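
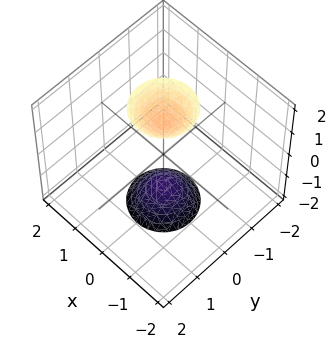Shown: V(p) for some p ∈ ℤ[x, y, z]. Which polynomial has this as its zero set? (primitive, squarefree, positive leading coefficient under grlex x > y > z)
(a) I count 2 distinct pieces. They look like related sheets of one shape, so recover p as a whole.
(b) deg p = 2. Two sheets facing apart; a quadric.
(c) Symmetries: mirror symmetry z ↦ −z ⇒ only even powers of z; the surface is invariant under rotation about z: p = q(x² + y², z).
(d) From the visible intercepts: the surface avoids every integer x-axis point in the box; a circular section at z = -2 has radius between 0 and 1; it misses every integer gridline on the y-axis.
(e) Assembling these constraints gives the stated polynomial.

3*x^2 + 3*y^2 - z^2 + 2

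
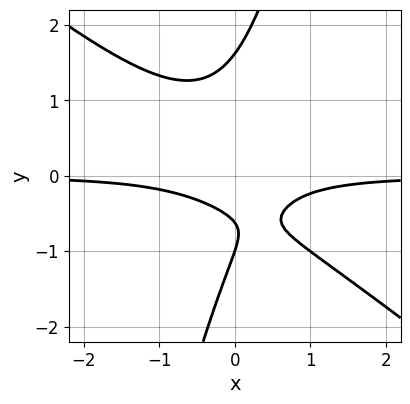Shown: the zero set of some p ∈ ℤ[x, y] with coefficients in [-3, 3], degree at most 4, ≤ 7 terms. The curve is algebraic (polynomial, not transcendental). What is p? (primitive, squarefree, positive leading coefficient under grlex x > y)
3*x^2*y + 3*x*y^2 - y^3 + 2*y + 1

1. The degree is 3 — no degree-2 curve has this shape.
2. From the visible intercepts: it meets the y-axis at y = -1 (among the integer gridlines); it misses every integer gridline on the x-axis.
3. The integer polynomial consistent with all of this is the stated p.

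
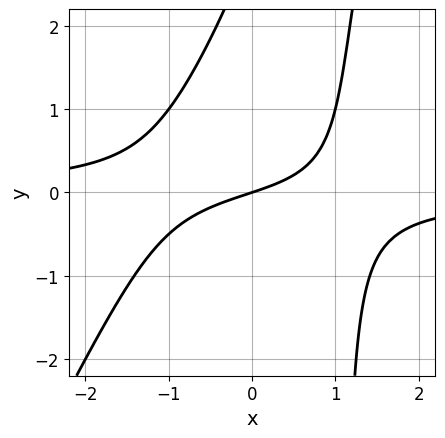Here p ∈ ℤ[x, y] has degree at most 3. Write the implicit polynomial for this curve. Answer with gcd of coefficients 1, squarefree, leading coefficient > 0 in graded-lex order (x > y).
First, deg p = 3. No degree-2 curve has this shape.
Then, observable constraints: it meets the x-axis at x = 0 (among the integer gridlines); one y-axis crossing is at y = 0.
Finally, the integer polynomial consistent with all of this is the stated p.

2*x^2*y - x*y^2 + y^2 + x - 3*y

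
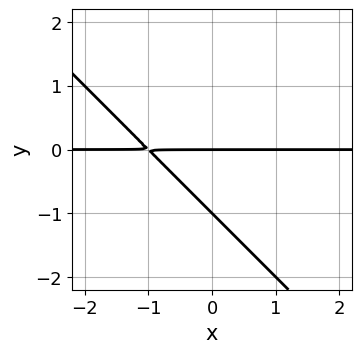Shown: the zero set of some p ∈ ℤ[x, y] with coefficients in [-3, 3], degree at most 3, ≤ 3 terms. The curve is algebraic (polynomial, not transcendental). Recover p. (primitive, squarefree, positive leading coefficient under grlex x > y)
First, the degree is 2 — no degree-1 curve has this shape.
Then, against the integer gridlines: the visible x-axis segment lies entirely on the curve; the y-axis gridline crossings are at y ∈ {-1, 0}.
Finally, the integer polynomial consistent with all of this is the stated p.

x*y + y^2 + y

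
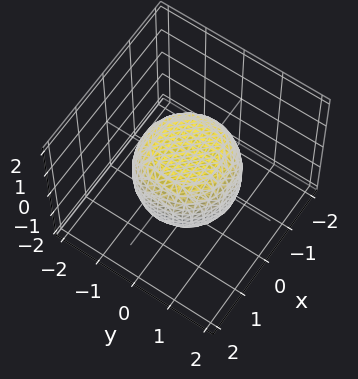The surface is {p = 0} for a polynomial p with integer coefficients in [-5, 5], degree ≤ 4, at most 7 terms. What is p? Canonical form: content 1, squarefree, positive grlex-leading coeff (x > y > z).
The degree is 4 — the shape is more complex than any degree-3 surface.
Symmetry: the z-axis is an axis of rotation, so x and y enter only as x² + y².
Checking where it meets the axes: the z-axis gridline crossings are at z ∈ {-1, 1}; a circular section at z = 1 has radius between 0 and 1.
Assembling these constraints gives the stated polynomial.

2*x^4 + 4*x^2*y^2 + 2*y^4 - x^2 - y^2 + 3*z^2 - 3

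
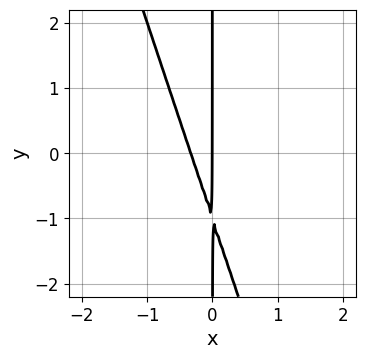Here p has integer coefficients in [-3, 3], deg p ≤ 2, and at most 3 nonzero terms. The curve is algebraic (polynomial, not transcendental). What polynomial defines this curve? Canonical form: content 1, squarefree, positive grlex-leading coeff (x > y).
1. The degree is 2 — no degree-1 curve has this shape.
2. From the axis intercepts and sections: every point of the y-axis in the box is on the curve; it meets the x-axis at x = 0 (among the integer gridlines).
3. Solving for integer coefficients yields p as stated.

3*x^2 + x*y + x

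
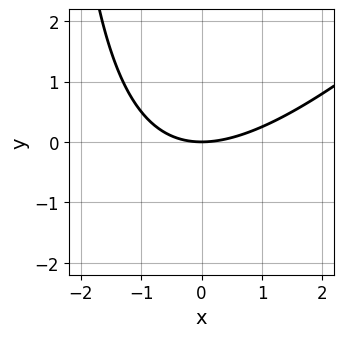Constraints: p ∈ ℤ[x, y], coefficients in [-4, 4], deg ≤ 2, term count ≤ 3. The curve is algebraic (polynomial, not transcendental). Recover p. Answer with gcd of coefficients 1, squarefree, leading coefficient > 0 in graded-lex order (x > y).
(a) deg p = 2.
(b) From the axis intercepts and sections: it crosses the y-axis at the gridline y = 0; one x-axis crossing is at x = 0.
(c) These observations pin down the coefficients.

x^2 - x*y - 3*y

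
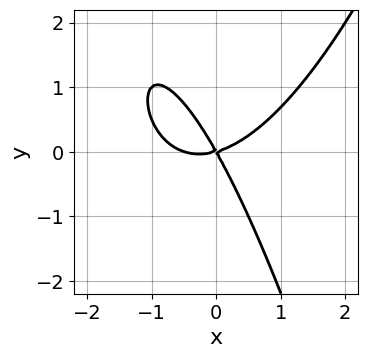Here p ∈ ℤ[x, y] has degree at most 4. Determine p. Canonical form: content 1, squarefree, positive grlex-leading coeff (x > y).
2*x^3 + x^2 - 3*x*y - 2*y^2

deg p = 3. No degree-2 curve has this shape.
Checking where it meets the axes: one x-axis crossing is at x = 0; one y-axis crossing is at y = 0.
Putting this together gives p.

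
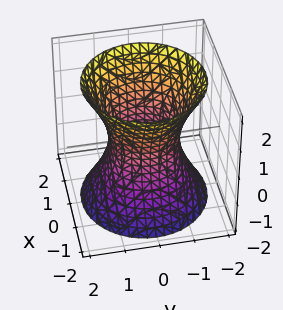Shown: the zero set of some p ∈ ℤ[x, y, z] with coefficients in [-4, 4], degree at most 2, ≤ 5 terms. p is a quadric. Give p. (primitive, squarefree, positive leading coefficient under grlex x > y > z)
First, degree: one connected sheet with a waist; a quadric, so deg p = 2.
Next, symmetries: it's symmetric under z → −z, forcing even powers of z; the surface is invariant under rotation about z: p = q(x² + y², z).
Next, from the axis intercepts and sections: among the integer gridlines, it crosses the x-axis at x ∈ {-1, 1}; a circular section at z = 0 has radius exactly 1.
Finally, solving for integer coefficients yields p as stated. Check: (0, 1, 0) on the y-axis lies on the surface, and p(0, 1, 0) = 0. ✓

2*x^2 + 2*y^2 - z^2 - 2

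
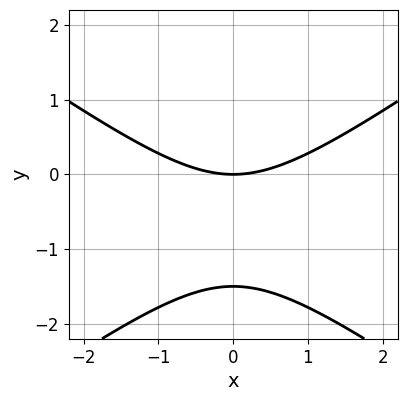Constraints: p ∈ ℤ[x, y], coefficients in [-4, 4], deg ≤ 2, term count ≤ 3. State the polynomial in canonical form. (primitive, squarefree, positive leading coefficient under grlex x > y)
x^2 - 2*y^2 - 3*y

First, the degree is 2 — a generic line meets the curve in up to 2 points.
Then, symmetries: the x ↦ −x reflection is a symmetry, so x appears only in even powers.
Next, reading off the gridlines: one x-axis crossing is at x = 0; one y-axis crossing is at y = 0.
Finally, solving for integer coefficients yields p as stated.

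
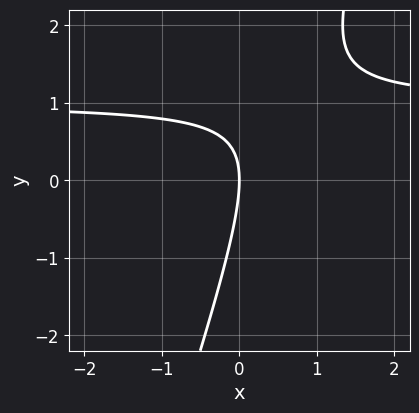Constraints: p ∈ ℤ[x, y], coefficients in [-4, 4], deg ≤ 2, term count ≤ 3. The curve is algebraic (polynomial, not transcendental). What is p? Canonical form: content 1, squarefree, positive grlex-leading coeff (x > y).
3*x*y - y^2 - 3*x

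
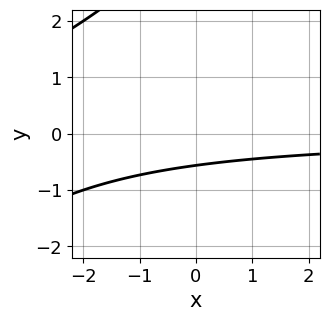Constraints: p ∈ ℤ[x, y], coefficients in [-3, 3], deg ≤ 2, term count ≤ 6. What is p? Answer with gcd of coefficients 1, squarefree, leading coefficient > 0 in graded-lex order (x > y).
First, degree: a generic line meets the curve in up to 2 points, so deg p = 2.
Next, observable constraints: the curve avoids every integer x-axis point in the box.
Finally, putting this together gives p.

x*y - y^2 + 3*y + 2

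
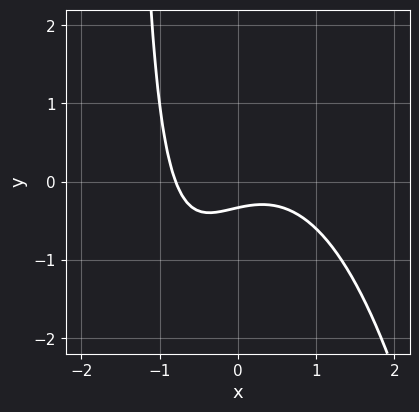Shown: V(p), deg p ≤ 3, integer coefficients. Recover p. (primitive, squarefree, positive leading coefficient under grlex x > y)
First, degree: a generic line meets the curve in up to 3 points, so deg p = 3.
Finally, the integer polynomial consistent with all of this is the stated p.

2*x^3 + 2*x*y + 3*y + 1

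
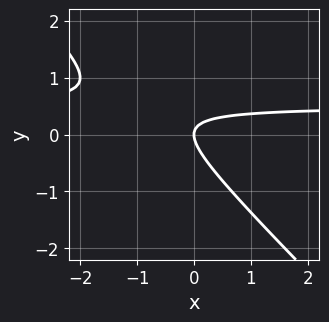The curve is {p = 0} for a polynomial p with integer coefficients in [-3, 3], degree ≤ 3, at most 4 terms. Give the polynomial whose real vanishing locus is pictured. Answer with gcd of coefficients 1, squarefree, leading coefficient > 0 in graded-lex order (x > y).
(a) deg p = 2.
(b) Reading off the gridlines: it crosses the y-axis at the gridline y = 0; it crosses the x-axis at the gridline x = 0.
(c) Matching integer coefficients to the picture gives p.

2*x*y + 2*y^2 - x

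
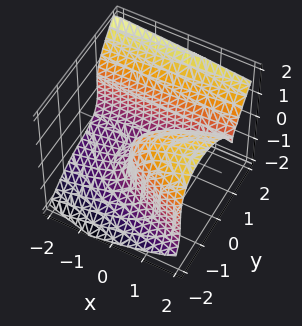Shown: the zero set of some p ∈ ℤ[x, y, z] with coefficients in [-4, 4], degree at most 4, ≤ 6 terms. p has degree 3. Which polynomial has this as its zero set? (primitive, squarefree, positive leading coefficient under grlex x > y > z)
deg p = 3. A generic line meets the surface in up to 3 points.
Reading off the gridlines: one z-axis crossing is at z = 0; among the integer gridlines, it crosses the y-axis at y ∈ {-1, 0, 1}; it crosses the x-axis at the gridline x = 0.
The integer polynomial consistent with all of this is the stated p.

y^3 - z^3 - x*y + x - y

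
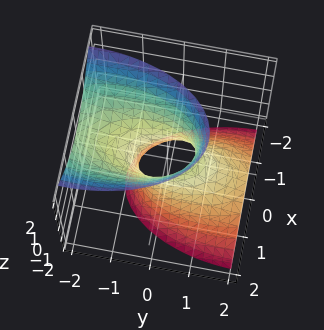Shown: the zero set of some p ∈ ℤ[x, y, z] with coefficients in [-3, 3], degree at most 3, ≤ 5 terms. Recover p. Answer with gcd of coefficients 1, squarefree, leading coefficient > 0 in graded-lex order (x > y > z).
3*x^2 + y^2 + 2*y*z - z^2 - 1

Degree: no degree-1 surface has this shape, so deg p = 2.
From the axis intercepts and sections: among the integer gridlines, it crosses the y-axis at y ∈ {-1, 1}; the surface avoids every integer z-axis point in the box.
Solving for integer coefficients yields p as stated.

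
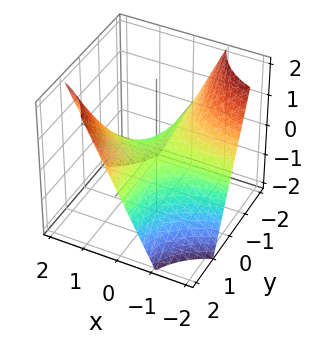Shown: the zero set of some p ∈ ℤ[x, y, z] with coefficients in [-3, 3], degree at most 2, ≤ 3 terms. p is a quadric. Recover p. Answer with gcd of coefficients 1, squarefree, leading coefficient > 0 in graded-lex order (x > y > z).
x*y - z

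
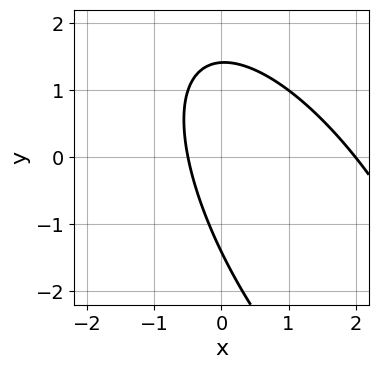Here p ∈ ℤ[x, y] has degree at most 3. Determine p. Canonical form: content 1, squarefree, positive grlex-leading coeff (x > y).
2*x^2 + 2*x*y + y^2 - 3*x - 2

First, the degree is 2 — the shape is more complex than any degree-1 curve.
Next, checking where it meets the axes: one x-axis crossing is at x = 2.
Finally, putting this together gives p.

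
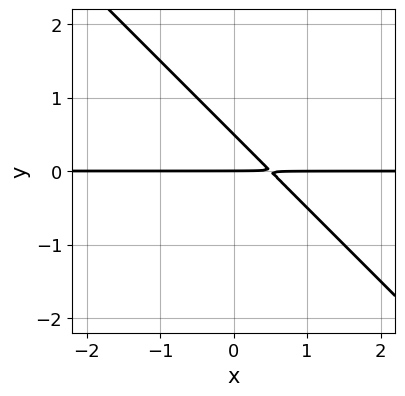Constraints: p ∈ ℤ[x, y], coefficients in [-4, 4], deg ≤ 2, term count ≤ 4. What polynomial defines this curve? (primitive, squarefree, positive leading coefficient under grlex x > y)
2*x*y + 2*y^2 - y

Degree: the shape is more complex than any degree-1 curve, so deg p = 2.
Reading off the gridlines: the visible x-axis segment lies entirely on the curve; one y-axis crossing is at y = 0.
Solving for integer coefficients yields p as stated.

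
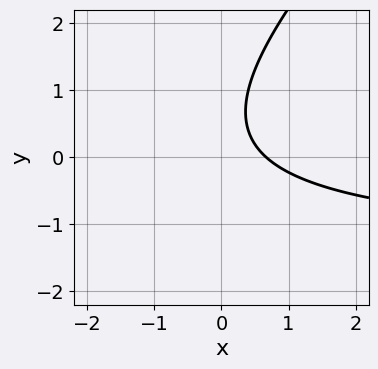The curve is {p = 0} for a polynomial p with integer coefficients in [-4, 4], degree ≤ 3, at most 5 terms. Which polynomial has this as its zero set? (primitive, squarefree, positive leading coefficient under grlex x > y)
2*x*y - 2*y^2 + 3*x + 2*y - 2

1. Degree: no degree-1 curve has this shape, so deg p = 2.
2. From the axis intercepts and sections: no y-intercept at any integer in the box.
3. Fitting integer coefficients to these (and the overall shape) gives p.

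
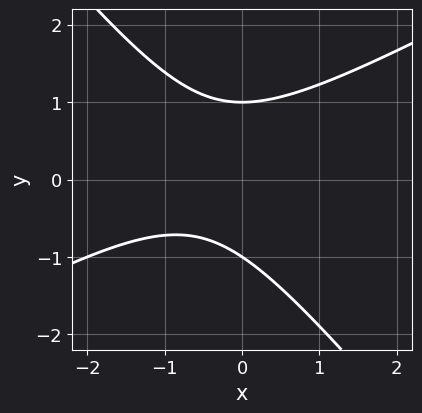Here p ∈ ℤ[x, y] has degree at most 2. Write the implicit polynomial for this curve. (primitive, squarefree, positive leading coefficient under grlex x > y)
2*x^2 - 2*x*y - 3*y^2 + 2*x + 3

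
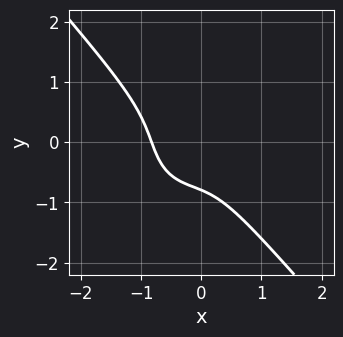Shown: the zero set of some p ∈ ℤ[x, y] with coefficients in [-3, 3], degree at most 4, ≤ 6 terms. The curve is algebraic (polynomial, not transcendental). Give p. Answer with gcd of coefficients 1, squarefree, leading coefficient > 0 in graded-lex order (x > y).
3*x^3 + 2*y^3 + x^2 - 2*x*y + 1

First, deg p = 3.
Finally, the integer polynomial consistent with all of this is the stated p.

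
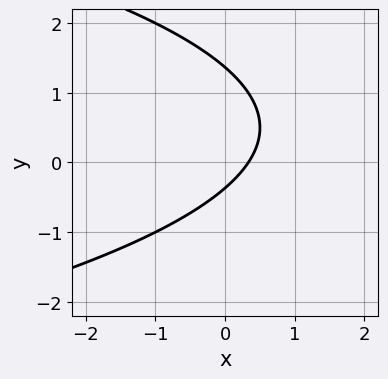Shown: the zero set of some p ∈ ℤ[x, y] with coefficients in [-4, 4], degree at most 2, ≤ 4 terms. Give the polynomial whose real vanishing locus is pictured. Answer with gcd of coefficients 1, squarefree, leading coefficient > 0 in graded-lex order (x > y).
1. Degree: a generic line meets the curve in up to 2 points, so deg p = 2.
2. The integer polynomial consistent with all of this is the stated p.

2*y^2 + 3*x - 2*y - 1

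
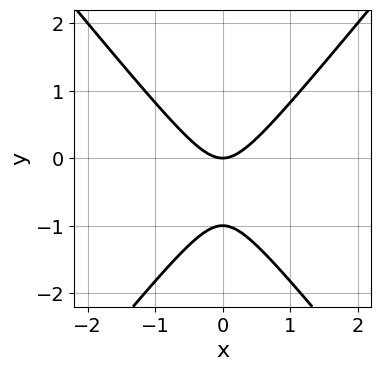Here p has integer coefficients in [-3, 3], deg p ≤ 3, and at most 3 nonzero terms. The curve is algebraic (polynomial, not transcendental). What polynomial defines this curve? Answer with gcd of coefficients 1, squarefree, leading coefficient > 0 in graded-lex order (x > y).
3*x^2 - 2*y^2 - 2*y

(a) Degree: no degree-1 curve has this shape, so deg p = 2.
(b) Symmetries: it's symmetric under x → −x, forcing even powers of x.
(c) Reading off the gridlines: among the integer gridlines, it crosses the y-axis at y ∈ {-1, 0}; one x-axis crossing is at x = 0.
(d) Putting this together gives p.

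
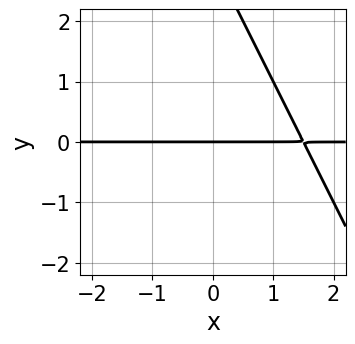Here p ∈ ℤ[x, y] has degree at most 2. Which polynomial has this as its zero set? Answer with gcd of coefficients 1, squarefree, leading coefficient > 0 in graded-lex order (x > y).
(a) deg p = 2.
(b) From the axis intercepts and sections: one y-axis crossing is at y = 0; every point of the x-axis in the box is on the curve.
(c) Fitting integer coefficients to these (and the overall shape) gives p.

2*x*y + y^2 - 3*y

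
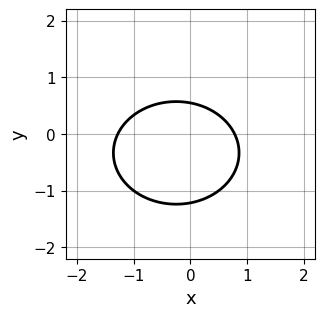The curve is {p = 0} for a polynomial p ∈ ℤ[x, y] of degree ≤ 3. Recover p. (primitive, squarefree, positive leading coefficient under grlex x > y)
deg p = 2.
The integer polynomial consistent with all of this is the stated p.

2*x^2 + 3*y^2 + x + 2*y - 2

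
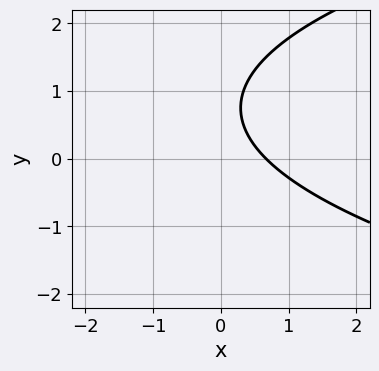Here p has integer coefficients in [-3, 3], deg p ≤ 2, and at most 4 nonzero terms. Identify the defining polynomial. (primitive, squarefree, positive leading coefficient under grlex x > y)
(a) The degree is 2 — no degree-1 curve has this shape.
(b) From the visible intercepts: the curve avoids every integer y-axis point in the box.
(c) Together with the visible shape, these determine p as stated.

2*y^2 - 3*x - 3*y + 2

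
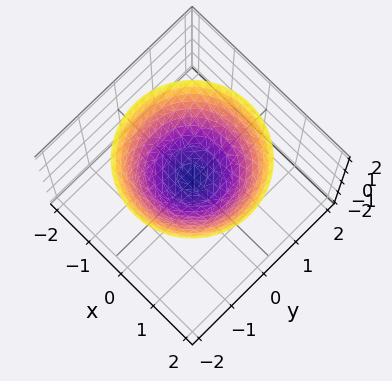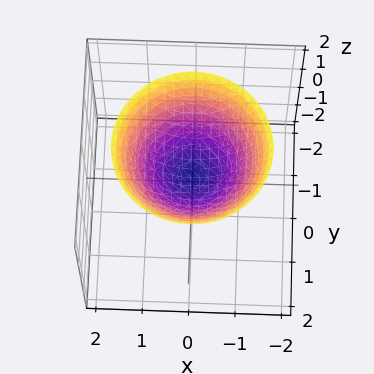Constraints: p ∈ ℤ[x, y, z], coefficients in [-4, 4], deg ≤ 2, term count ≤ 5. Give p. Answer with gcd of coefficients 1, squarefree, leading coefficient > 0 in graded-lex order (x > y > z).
1. deg p = 2. No degree-1 surface has this shape.
2. Symmetries: rotational symmetry about the z-axis ⇒ p depends on x, y only through x² + y².
3. From the axis intercepts and sections: it misses every integer gridline on the x-axis; no y-intercept at any integer in the box.
4. Together with the visible shape, these determine p as stated.

2*x^2 + 2*y^2 - 3*z + 1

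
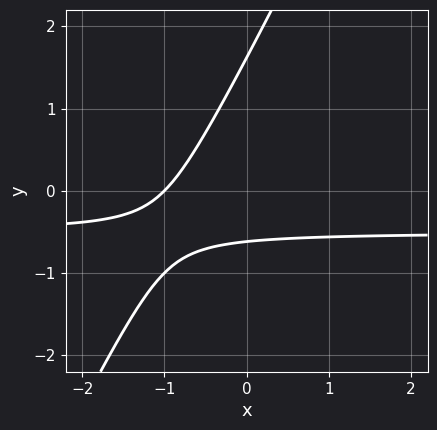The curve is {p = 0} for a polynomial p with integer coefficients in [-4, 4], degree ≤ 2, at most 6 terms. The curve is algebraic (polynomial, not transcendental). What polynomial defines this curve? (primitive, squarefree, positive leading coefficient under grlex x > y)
(a) Degree: a generic line meets the curve in up to 2 points, so deg p = 2.
(b) Reading off the gridlines: it meets the x-axis at x = -1 (among the integer gridlines).
(c) The integer polynomial consistent with all of this is the stated p.

2*x*y - y^2 + x + y + 1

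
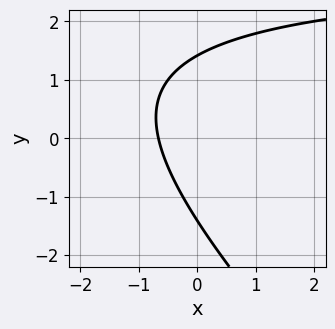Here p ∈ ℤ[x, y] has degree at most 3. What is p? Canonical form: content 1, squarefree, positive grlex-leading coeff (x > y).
1. deg p = 2. A generic line meets the curve in up to 2 points.
2. Putting this together gives p.

x*y + y^2 - 3*x - 2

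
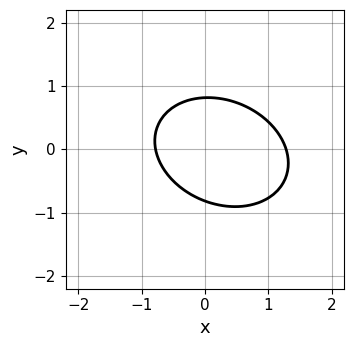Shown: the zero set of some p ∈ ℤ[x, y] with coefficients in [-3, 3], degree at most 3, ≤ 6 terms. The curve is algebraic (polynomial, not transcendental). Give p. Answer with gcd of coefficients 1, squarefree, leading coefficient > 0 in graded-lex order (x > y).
deg p = 2. The shape is more complex than any degree-1 curve.
Matching integer coefficients to the picture gives p.

2*x^2 + x*y + 3*y^2 - x - 2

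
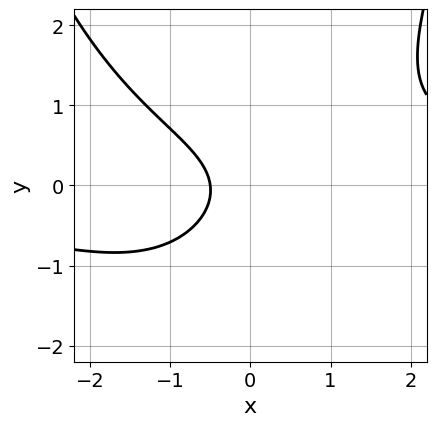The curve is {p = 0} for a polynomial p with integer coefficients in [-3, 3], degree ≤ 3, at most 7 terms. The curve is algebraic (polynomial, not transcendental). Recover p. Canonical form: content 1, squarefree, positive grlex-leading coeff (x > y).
x^2*y + x*y - 2*y^2 - 2*x - 1

Degree: no degree-2 curve has this shape, so deg p = 3.
Checking where it meets the axes: no y-intercept at any integer in the box.
The integer polynomial consistent with all of this is the stated p.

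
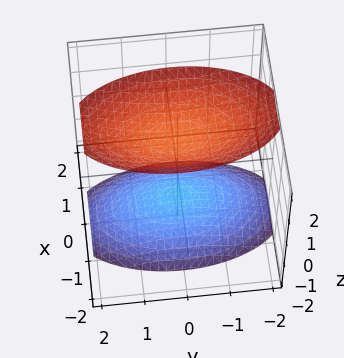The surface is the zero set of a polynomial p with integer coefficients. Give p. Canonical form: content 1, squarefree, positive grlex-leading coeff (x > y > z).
3*x^2 + y^2 - 2*z^2 + 3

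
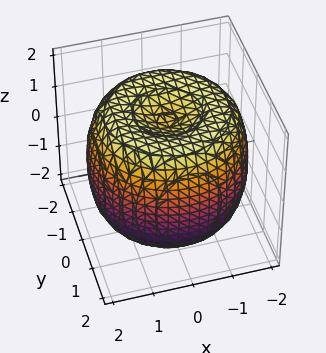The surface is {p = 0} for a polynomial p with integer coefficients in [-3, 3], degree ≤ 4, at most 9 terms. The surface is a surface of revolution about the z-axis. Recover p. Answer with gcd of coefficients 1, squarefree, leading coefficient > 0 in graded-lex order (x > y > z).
x^4 + 2*x^2*y^2 + y^4 - 3*x^2 - 3*y^2 + 2*z^2 - 3

The degree is 4 — the shape is more complex than any degree-3 surface.
Symmetry: the surface is invariant under rotation about z: p = q(x² + y², z).
Checking where it meets the axes: a circular section at z = 1 has radius between 1 and 2.
Solving for integer coefficients yields p as stated.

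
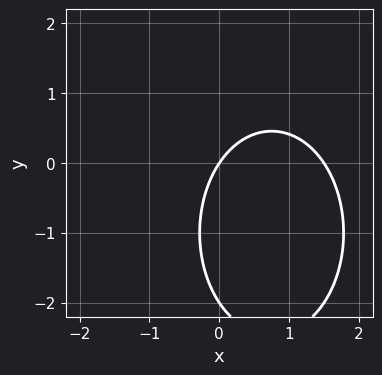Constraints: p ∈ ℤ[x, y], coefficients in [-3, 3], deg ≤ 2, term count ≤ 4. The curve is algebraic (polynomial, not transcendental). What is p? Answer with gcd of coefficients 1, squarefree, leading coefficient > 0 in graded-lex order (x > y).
deg p = 2. No degree-1 curve has this shape.
From the axis intercepts and sections: the y-axis gridline crossings are at y ∈ {-2, 0}; it meets the x-axis at x = 0 (among the integer gridlines).
Solving for integer coefficients yields p as stated.

2*x^2 + y^2 - 3*x + 2*y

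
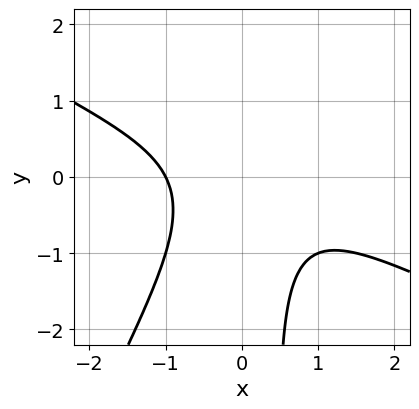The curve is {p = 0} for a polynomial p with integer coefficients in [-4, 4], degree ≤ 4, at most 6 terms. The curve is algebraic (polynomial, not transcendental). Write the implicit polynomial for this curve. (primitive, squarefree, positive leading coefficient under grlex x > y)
(a) deg p = 3. A generic line meets the curve in up to 3 points.
(b) From the axis intercepts and sections: it crosses the x-axis at the gridline x = -1; it misses every integer gridline on the y-axis.
(c) Putting this together gives p.

2*x^3 + 3*x^2*y - 2*x*y^2 + y^2 + 2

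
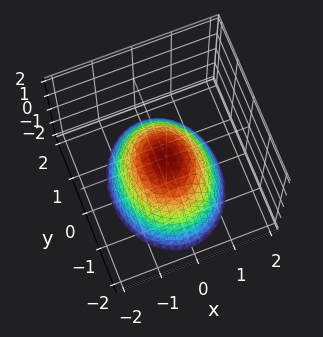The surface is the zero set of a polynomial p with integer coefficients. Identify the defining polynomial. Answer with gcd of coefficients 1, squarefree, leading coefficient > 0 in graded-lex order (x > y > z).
1. deg p = 2. A paraboloid; a quadric.
2. Symmetries: it's symmetric under y → −y, forcing even powers of y; mirror symmetry x ↦ −x ⇒ only even powers of x.
3. Against the integer gridlines: it crosses the x-axis at the gridline x = 0; it crosses the z-axis at the gridline z = 0; one y-axis crossing is at y = 0.
4. Solving for integer coefficients yields p as stated.

3*x^2 + 2*y^2 + 3*z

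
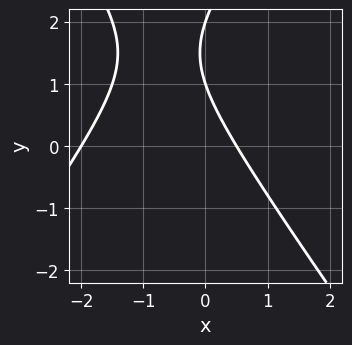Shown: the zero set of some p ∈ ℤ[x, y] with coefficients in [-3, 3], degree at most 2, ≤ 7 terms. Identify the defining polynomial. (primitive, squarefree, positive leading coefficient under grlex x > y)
(a) Degree: no degree-1 curve has this shape, so deg p = 2.
(b) From the axis intercepts and sections: among the integer gridlines, it crosses the y-axis at y ∈ {1, 2}; it crosses the x-axis at the gridline x = -2.
(c) Solving for integer coefficients yields p as stated.

2*x^2 - y^2 + 3*x + 3*y - 2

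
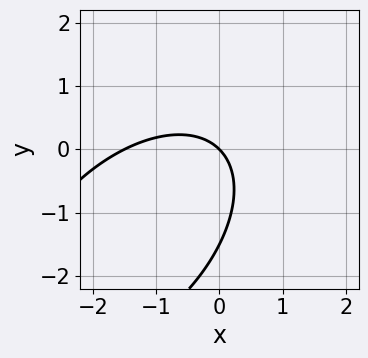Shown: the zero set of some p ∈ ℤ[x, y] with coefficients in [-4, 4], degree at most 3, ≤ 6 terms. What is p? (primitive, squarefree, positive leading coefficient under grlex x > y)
(a) deg p = 2.
(b) From the axis intercepts and sections: it meets the x-axis at x = 0 (among the integer gridlines); one y-axis crossing is at y = 0.
(c) The integer polynomial consistent with all of this is the stated p.

2*x^2 - 2*x*y + 2*y^2 + 3*x + 3*y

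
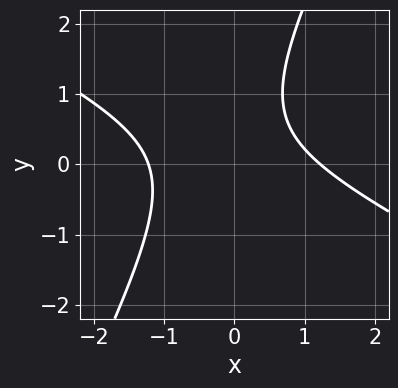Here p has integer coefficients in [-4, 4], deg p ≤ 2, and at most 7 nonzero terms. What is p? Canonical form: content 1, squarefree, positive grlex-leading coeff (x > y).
2*x^2 + 3*x*y - 2*y^2 + 2*y - 3

1. The degree is 2 — no degree-1 curve has this shape.
2. From the visible intercepts: the curve avoids every integer y-axis point in the box.
3. These observations pin down the coefficients.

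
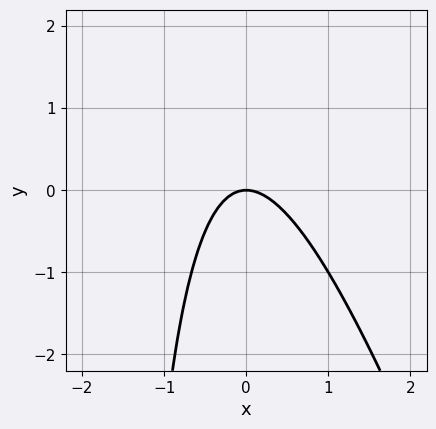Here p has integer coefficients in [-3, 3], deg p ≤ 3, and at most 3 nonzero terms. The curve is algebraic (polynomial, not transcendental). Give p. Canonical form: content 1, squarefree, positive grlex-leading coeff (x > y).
1. The degree is 2 — no degree-1 curve has this shape.
2. Against the integer gridlines: it meets the x-axis at x = 0 (among the integer gridlines); it meets the y-axis at y = 0 (among the integer gridlines).
3. Together with the visible shape, these determine p as stated.

3*x^2 + x*y + 2*y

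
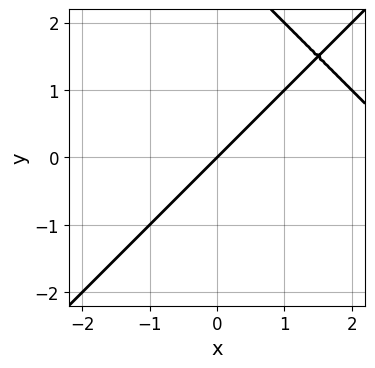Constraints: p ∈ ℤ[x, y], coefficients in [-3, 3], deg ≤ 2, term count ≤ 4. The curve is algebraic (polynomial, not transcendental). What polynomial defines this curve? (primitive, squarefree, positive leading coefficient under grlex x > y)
x^2 - y^2 - 3*x + 3*y

(a) deg p = 2. The shape is more complex than any degree-1 curve.
(b) From the visible intercepts: it crosses the y-axis at the gridline y = 0; it crosses the x-axis at the gridline x = 0.
(c) Solving for integer coefficients yields p as stated.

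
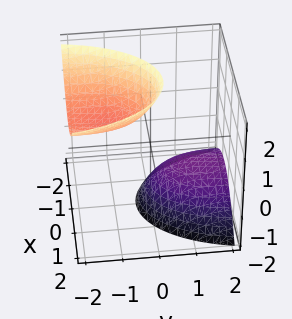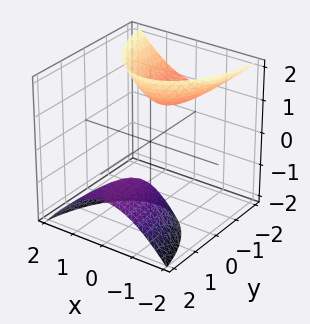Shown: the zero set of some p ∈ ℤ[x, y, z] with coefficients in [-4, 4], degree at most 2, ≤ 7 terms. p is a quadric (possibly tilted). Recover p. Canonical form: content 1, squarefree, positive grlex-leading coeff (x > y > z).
3*x^2 + y^2 + 3*y*z - z^2 + 2

1. The picture has 2 separate pieces. Treating them together as one polynomial.
2. deg p = 2. A generic line meets the surface in up to 2 points.
3. Observable constraints: the surface avoids every integer y-axis point in the box; it misses every integer gridline on the x-axis.
4. Assembling these constraints gives the stated polynomial.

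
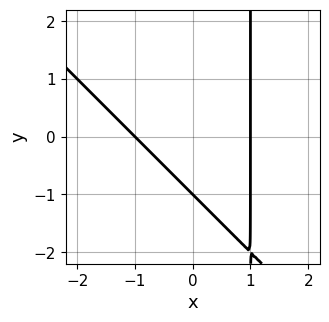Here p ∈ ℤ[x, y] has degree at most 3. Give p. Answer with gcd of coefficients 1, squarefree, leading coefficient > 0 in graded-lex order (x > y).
x^2 + x*y - y - 1

Degree: a generic line meets the curve in up to 2 points, so deg p = 2.
Reading off the gridlines: the x-axis gridline crossings are at x ∈ {-1, 1}; it meets the y-axis at y = -1 (among the integer gridlines).
Fitting integer coefficients to these (and the overall shape) gives p.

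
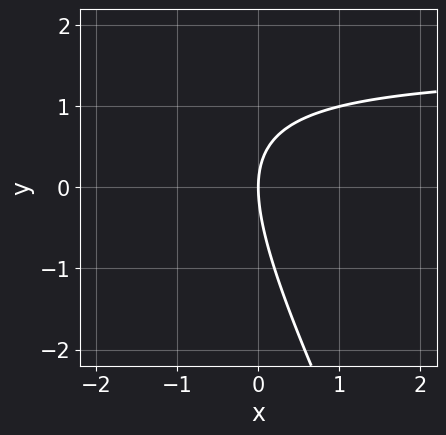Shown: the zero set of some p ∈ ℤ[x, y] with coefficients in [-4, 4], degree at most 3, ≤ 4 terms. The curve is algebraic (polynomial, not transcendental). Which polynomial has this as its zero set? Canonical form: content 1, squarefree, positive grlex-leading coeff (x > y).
2*x*y + y^2 - 3*x

1. The degree is 2 — a generic line meets the curve in up to 2 points.
2. Observable constraints: it meets the x-axis at x = 0 (among the integer gridlines); it meets the y-axis at y = 0 (among the integer gridlines).
3. Fitting integer coefficients to these (and the overall shape) gives p.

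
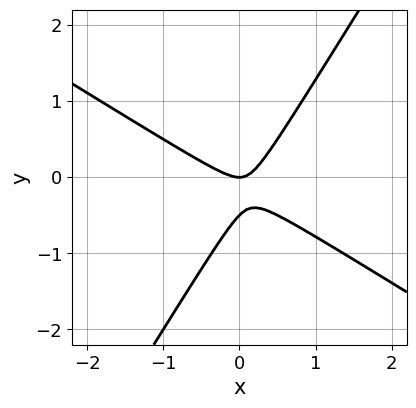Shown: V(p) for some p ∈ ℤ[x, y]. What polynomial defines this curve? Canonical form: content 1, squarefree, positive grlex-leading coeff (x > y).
(a) deg p = 2. The shape is more complex than any degree-1 curve.
(b) Observable constraints: it meets the x-axis at x = 0 (among the integer gridlines); one y-axis crossing is at y = 0.
(c) Solving for integer coefficients yields p as stated.

2*x^2 + 2*x*y - 2*y^2 - y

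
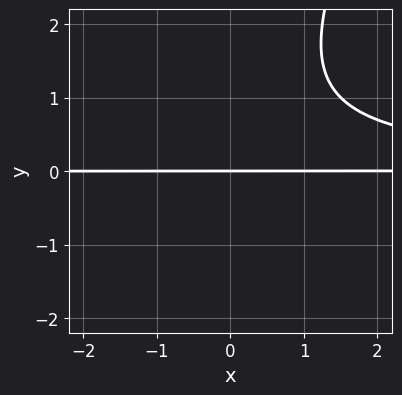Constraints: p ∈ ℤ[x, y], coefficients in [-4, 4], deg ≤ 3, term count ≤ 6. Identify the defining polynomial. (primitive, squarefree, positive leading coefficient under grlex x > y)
2*x*y^2 - y^3 + y^2 - 3*y

First, the degree is 3 — the shape is more complex than any degree-2 curve.
Then, from the axis intercepts and sections: every point of the x-axis in the box is on the curve; it crosses the y-axis at the gridline y = 0.
Finally, together with the visible shape, these determine p as stated.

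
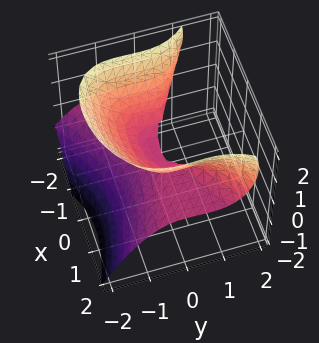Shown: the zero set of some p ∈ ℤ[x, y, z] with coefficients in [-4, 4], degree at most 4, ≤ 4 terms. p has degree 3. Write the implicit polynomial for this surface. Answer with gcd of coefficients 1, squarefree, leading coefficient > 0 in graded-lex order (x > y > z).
2*x^2*z + x*y^2 - 2*y^3 - 3*z^2

1. Degree: the shape is more complex than any degree-2 surface, so deg p = 3.
2. From the visible intercepts: one z-axis crossing is at z = 0; every point of the x-axis in the box is on the surface; it meets the y-axis at y = 0 (among the integer gridlines).
3. These observations pin down the coefficients.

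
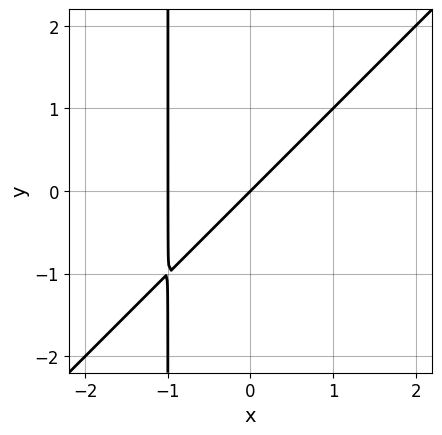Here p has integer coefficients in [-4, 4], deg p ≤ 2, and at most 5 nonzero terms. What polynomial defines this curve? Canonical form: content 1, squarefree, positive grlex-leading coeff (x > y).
The degree is 2 — no degree-1 curve has this shape.
From the visible intercepts: it crosses the y-axis at the gridline y = 0; among the integer gridlines, it crosses the x-axis at x ∈ {-1, 0}.
The integer polynomial consistent with all of this is the stated p.

x^2 - x*y + x - y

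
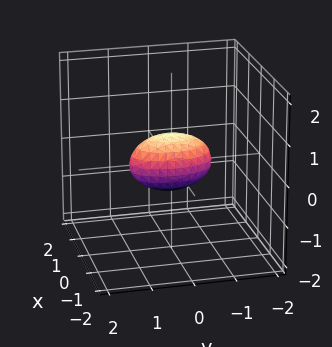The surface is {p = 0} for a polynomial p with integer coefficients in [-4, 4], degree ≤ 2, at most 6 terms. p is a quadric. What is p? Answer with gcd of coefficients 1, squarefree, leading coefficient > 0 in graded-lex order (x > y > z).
3*x^2 + y^2 + 2*z^2 - 1

First, degree: a closed, bounded, convex surface; a quadric, so deg p = 2.
Next, symmetries: the z ↦ −z reflection is a symmetry, so z appears only in even powers; the x ↦ −x reflection is a symmetry, so x appears only in even powers; the y ↦ −y reflection is a symmetry, so y appears only in even powers.
Then, observable constraints: the y-axis gridline crossings are at y ∈ {-1, 1}.
Finally, putting this together gives p.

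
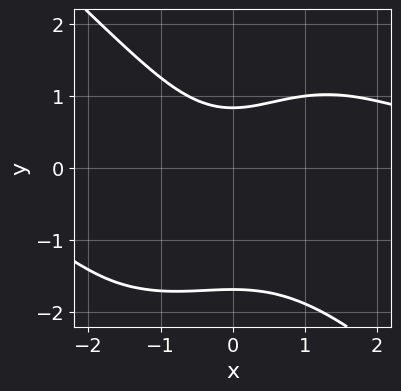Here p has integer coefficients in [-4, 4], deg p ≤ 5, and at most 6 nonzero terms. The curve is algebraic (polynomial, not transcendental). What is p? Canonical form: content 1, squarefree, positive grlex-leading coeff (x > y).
x^3*y + y^4 - 2*x^2 + 3*y - 3

1. deg p = 4.
2. Observable constraints: the curve avoids every integer x-axis point in the box.
3. The integer polynomial consistent with all of this is the stated p.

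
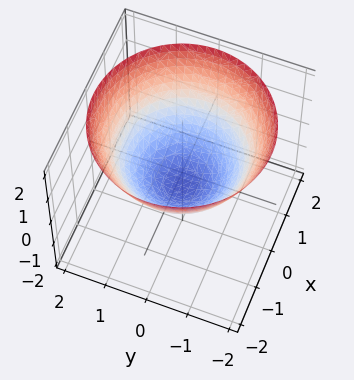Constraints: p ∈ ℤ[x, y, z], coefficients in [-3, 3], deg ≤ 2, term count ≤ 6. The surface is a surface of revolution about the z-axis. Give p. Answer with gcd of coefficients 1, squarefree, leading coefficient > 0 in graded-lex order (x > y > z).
2*x^2 + 2*y^2 - 3*z - 2

1. The degree is 2 — the shape is more complex than any degree-1 surface.
2. By symmetry, the surface is invariant under rotation about z: p = q(x² + y², z).
3. Observable constraints: among the integer gridlines, it crosses the x-axis at x ∈ {-1, 1}; a circular section at z = 1 has radius between 1 and 2; the y-axis gridline crossings are at y ∈ {-1, 1}.
4. Matching integer coefficients to the picture gives p.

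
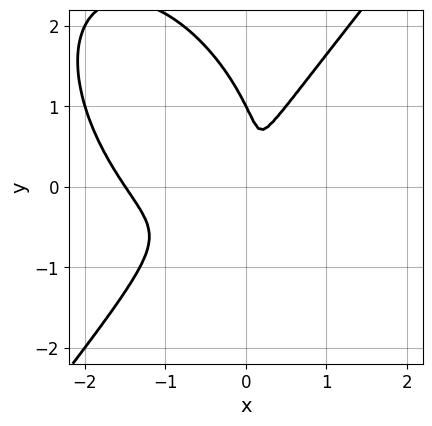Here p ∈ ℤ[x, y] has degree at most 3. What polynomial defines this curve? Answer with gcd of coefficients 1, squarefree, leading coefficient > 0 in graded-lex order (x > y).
(a) The degree is 3 — the shape is more complex than any degree-2 curve.
(b) Checking where it meets the axes: one y-axis crossing is at y = 1.
(c) Solving for integer coefficients yields p as stated.

2*x^3 - y^3 + 3*x^2 - 2*x*y + y^2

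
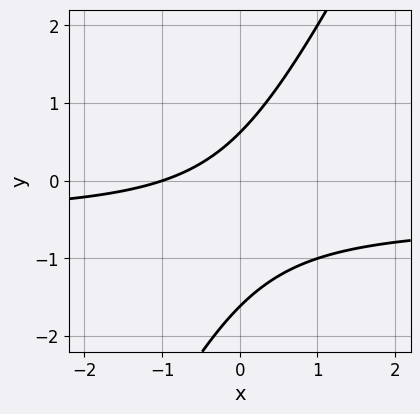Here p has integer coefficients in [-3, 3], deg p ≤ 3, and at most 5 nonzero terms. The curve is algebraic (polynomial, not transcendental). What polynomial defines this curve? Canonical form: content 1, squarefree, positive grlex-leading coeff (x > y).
First, degree: a generic line meets the curve in up to 2 points, so deg p = 2.
Next, reading off the gridlines: one x-axis crossing is at x = -1.
Finally, putting this together gives p.

2*x*y - y^2 + x - y + 1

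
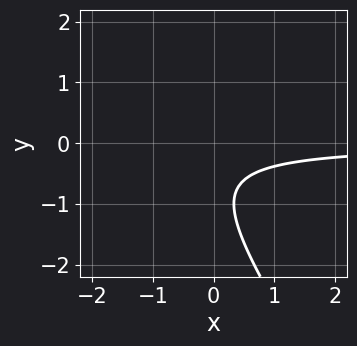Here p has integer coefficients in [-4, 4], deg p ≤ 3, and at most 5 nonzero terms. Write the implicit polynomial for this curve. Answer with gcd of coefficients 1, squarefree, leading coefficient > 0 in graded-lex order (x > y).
3*x*y + 2*y^2 + 3*y + 2

deg p = 2.
From the visible intercepts: the curve avoids every integer x-axis point in the box; no y-intercept at any integer in the box.
Solving for integer coefficients yields p as stated.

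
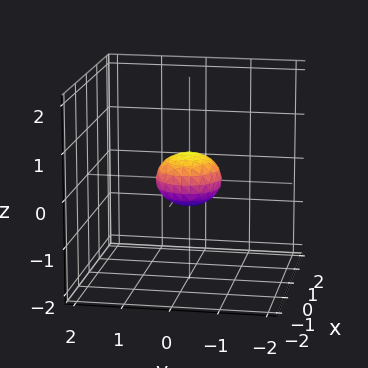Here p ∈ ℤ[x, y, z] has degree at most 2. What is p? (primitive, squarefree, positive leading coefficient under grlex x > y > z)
(a) Degree: bounded and convex; a quadric, so deg p = 2.
(b) Symmetries: the z-axis is an axis of rotation, so x and y enter only as x² + y²; it's symmetric under z → −z, forcing even powers of z.
(c) Against the integer gridlines: a circular section at z = 0 has radius between 0 and 1.
(d) Matching integer coefficients to the picture gives p.

2*x^2 + 2*y^2 + 3*z^2 - 1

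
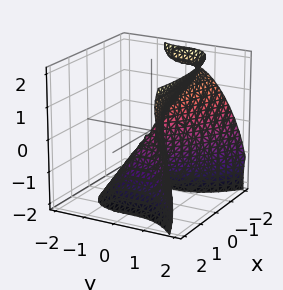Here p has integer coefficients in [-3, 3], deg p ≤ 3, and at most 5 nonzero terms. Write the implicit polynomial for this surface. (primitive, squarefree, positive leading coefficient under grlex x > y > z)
First, deg p = 3. A generic line meets the surface in up to 3 points.
Then, from the visible intercepts: it meets the z-axis at z = 0 (among the integer gridlines); one y-axis crossing is at y = 0; one x-axis crossing is at x = 0.
Finally, putting this together gives p.

2*x^2*z + 3*y^3 - z^3 - 3*x^2 - x*z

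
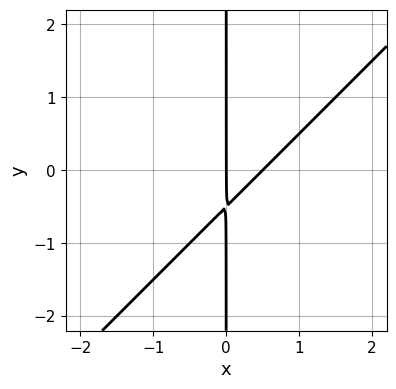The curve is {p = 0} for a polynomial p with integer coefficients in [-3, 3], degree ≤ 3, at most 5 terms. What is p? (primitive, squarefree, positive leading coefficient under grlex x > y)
2*x^2 - 2*x*y - x

(a) deg p = 2. A generic line meets the curve in up to 2 points.
(b) Reading off the gridlines: it crosses the x-axis at the gridline x = 0; every point of the y-axis in the box is on the curve.
(c) Together with the visible shape, these determine p as stated.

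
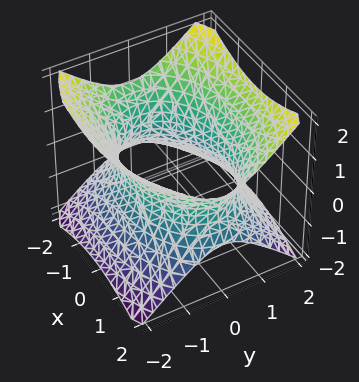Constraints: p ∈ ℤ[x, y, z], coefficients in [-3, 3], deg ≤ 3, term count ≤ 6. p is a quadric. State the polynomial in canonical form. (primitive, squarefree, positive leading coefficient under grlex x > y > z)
(a) Degree: one connected sheet with a waist; a quadric, so deg p = 2.
(b) Symmetries: the z ↦ −z reflection is a symmetry, so z appears only in even powers; it's symmetric under y → −y, forcing even powers of y; the x ↦ −x reflection is a symmetry, so x appears only in even powers.
(c) From the axis intercepts and sections: it misses every integer gridline on the z-axis.
(d) Matching integer coefficients to the picture gives p.

x^2 + 2*y^2 - 2*z^2 - 3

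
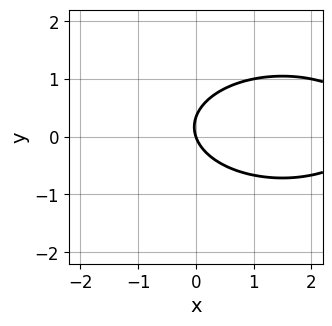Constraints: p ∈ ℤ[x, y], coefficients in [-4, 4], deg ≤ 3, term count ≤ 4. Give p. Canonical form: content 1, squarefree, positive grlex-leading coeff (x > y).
x^2 + 3*y^2 - 3*x - y

(a) Degree: a generic line meets the curve in up to 2 points, so deg p = 2.
(b) From the visible intercepts: it meets the x-axis at x = 0 (among the integer gridlines); one y-axis crossing is at y = 0.
(c) Fitting integer coefficients to these (and the overall shape) gives p.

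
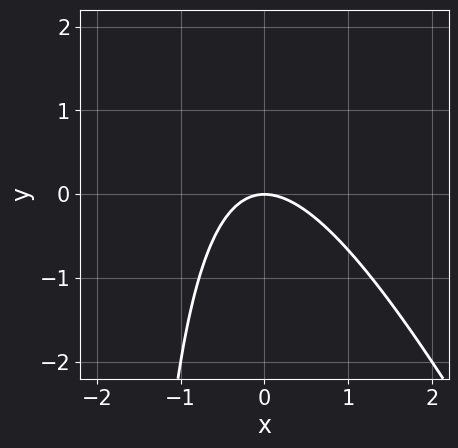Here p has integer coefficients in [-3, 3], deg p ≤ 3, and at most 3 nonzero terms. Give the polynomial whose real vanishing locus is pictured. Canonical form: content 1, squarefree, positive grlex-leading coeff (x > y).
2*x^2 + x*y + 2*y

deg p = 2.
Reading off the gridlines: it meets the y-axis at y = 0 (among the integer gridlines); one x-axis crossing is at x = 0.
Fitting integer coefficients to these (and the overall shape) gives p.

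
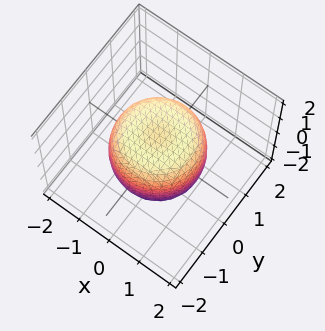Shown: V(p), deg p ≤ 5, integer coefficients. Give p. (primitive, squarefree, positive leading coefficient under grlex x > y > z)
x^4 + 2*x^2*y^2 + y^4 - x^2 - y^2 + z^2 - 1

deg p = 4. The shape is more complex than any degree-3 surface.
Symmetry: the surface is invariant under rotation about z: p = q(x² + y², z).
Reading off the gridlines: a circular section at z = 1 has radius exactly 1; the z-axis gridline crossings are at z ∈ {-1, 1}.
Solving for integer coefficients yields p as stated.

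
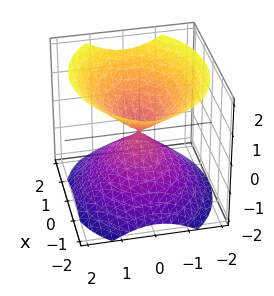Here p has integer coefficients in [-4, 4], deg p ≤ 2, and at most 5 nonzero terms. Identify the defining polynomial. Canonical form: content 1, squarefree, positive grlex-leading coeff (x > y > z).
I count 2 distinct pieces. Treating them together as one polynomial.
The degree is 2 — two nappes meeting at a single point; a quadric.
Symmetries: it's symmetric under y → −y, forcing even powers of y; the z ↦ −z reflection is a symmetry, so z appears only in even powers; it's symmetric under x → −x, forcing even powers of x.
From the visible intercepts: it meets the z-axis at z = 0 (among the integer gridlines); it meets the y-axis at y = 0 (among the integer gridlines); one x-axis crossing is at x = 0.
The integer polynomial consistent with all of this is the stated p.

2*x^2 + 3*y^2 - 3*z^2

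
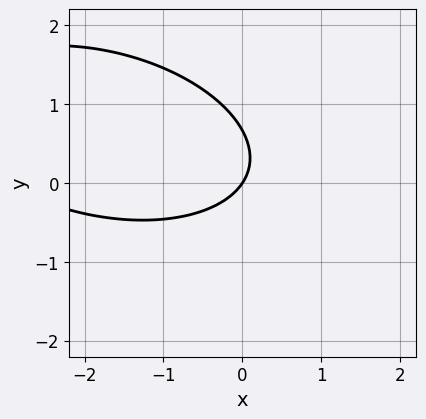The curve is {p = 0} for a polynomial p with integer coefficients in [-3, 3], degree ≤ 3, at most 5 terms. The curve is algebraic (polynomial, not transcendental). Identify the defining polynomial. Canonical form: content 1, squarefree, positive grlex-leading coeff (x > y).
First, deg p = 2. No degree-1 curve has this shape.
Next, from the axis intercepts and sections: it meets the x-axis at x = 0 (among the integer gridlines); it meets the y-axis at y = 0 (among the integer gridlines).
Finally, the integer polynomial consistent with all of this is the stated p.

x^2 + x*y + 3*y^2 + 3*x - 2*y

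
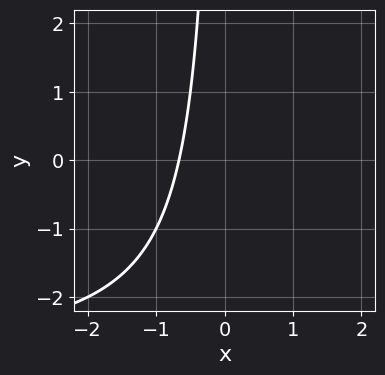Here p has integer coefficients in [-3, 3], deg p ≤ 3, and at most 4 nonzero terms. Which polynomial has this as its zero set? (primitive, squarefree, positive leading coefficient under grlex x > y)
1. The degree is 2 — no degree-1 curve has this shape.
2. Observable constraints: no y-intercept at any integer in the box.
3. Together with the visible shape, these determine p as stated.

x*y + 3*x + 2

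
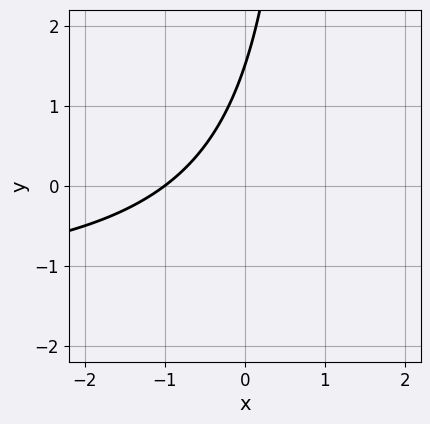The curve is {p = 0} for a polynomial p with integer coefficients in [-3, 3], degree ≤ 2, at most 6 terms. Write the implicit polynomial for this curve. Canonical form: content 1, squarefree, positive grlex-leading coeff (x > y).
(a) The degree is 2 — a generic line meets the curve in up to 2 points.
(b) From the axis intercepts and sections: one x-axis crossing is at x = -1.
(c) Assembling these constraints gives the stated polynomial.

2*x*y + 3*x - 2*y + 3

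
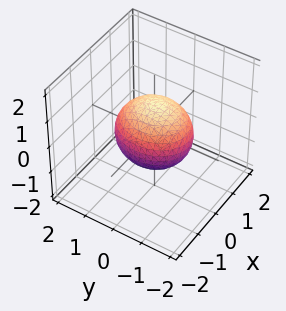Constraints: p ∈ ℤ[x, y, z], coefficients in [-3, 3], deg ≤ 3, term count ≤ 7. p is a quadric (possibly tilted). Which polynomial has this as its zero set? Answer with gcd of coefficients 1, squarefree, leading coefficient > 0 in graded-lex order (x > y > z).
3*x^2 - x*z + 2*y^2 + 3*z^2 - 3

The degree is 2 — the shape is more complex than any degree-1 surface.
Observable constraints: among the integer gridlines, it crosses the x-axis at x ∈ {-1, 1}; the z-axis gridline crossings are at z ∈ {-1, 1}.
These observations pin down the coefficients.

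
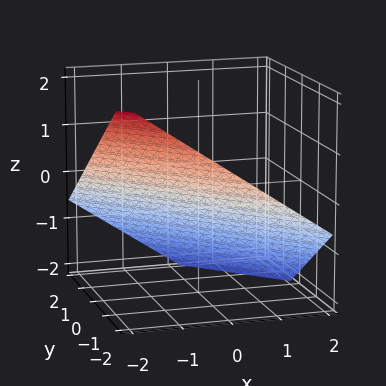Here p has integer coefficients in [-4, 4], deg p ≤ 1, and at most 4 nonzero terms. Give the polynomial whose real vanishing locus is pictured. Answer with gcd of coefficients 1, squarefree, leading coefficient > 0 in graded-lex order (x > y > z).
2*x + 2*y + 3*z + 2

Degree: the surface is flat (a plane), so deg p = 1.
Against the integer gridlines: it meets the x-axis at x = -1 (among the integer gridlines); it crosses the y-axis at the gridline y = -1.
Solving for integer coefficients yields p as stated.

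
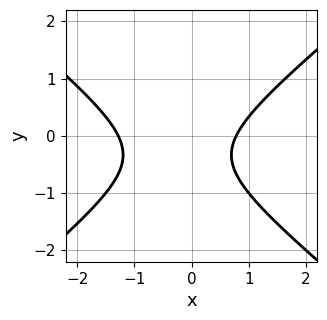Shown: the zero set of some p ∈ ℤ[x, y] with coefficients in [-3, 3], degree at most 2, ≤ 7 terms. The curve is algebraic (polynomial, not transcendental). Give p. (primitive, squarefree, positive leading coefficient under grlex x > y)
First, deg p = 2.
Next, checking where it meets the axes: it misses every integer gridline on the y-axis.
Finally, matching integer coefficients to the picture gives p.

2*x^2 - 3*y^2 + x - 2*y - 2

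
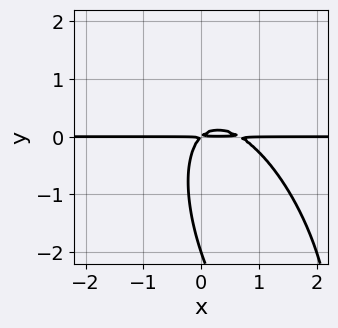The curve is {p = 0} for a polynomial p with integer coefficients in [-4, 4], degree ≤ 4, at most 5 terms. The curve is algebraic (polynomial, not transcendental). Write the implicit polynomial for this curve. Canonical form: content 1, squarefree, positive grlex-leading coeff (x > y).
Degree: a generic line meets the curve in up to 3 points, so deg p = 3.
Against the integer gridlines: the visible x-axis segment lies entirely on the curve; it crosses the y-axis at the gridline y = -2.
Together with the visible shape, these determine p as stated.

3*x^2*y + 2*x*y^2 + y^3 - 2*x*y + 2*y^2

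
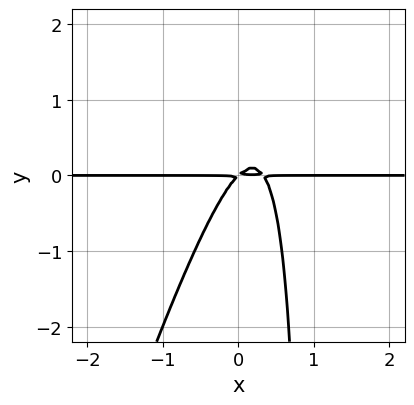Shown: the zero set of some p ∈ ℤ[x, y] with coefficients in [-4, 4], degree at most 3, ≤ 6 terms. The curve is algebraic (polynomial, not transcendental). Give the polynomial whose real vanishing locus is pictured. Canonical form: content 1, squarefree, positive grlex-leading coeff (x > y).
1. The degree is 3 — the shape is more complex than any degree-2 curve.
2. Observable constraints: every point of the x-axis in the box is on the curve.
3. Putting this together gives p.

3*x^2*y - x*y^2 - x*y + y^2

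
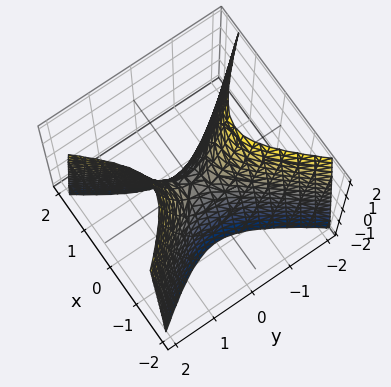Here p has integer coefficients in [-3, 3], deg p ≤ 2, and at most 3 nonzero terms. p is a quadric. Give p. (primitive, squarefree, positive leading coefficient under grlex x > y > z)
3*x^2 - 2*y^2 + z

First, the degree is 2 — a hyperbolic paraboloid; a quadric.
Then, symmetries: mirror symmetry y ↦ −y ⇒ only even powers of y; it's symmetric under x → −x, forcing even powers of x.
Then, reading off the gridlines: it crosses the z-axis at the gridline z = 0; it meets the y-axis at y = 0 (among the integer gridlines).
Finally, the integer polynomial consistent with all of this is the stated p.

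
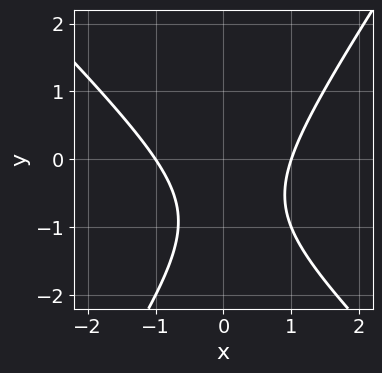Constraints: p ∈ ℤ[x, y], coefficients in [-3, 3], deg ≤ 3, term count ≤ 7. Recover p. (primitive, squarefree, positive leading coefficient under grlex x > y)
deg p = 2.
Reading off the gridlines: the x-axis gridline crossings are at x ∈ {-1, 1}; no y-intercept at any integer in the box.
Putting this together gives p.

3*x^2 + x*y - 2*y^2 - 3*y - 3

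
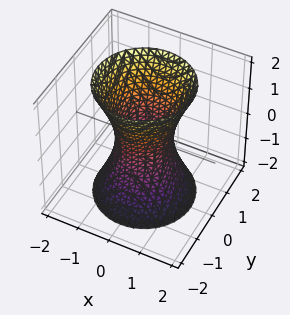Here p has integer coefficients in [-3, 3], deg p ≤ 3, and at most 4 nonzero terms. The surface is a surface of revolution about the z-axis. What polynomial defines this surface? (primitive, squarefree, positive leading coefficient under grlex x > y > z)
First, the degree is 2 — a generic line meets the surface in up to 2 points.
Then, by symmetry, every cross-section ⟂ z is a circle, so x, y appear only via x² + y².
Then, against the integer gridlines: a circular section at z = -1 has radius exactly 1; it misses every integer gridline on the z-axis.
Finally, matching integer coefficients to the picture gives p.

3*x^2 + 3*y^2 - z^2 - 2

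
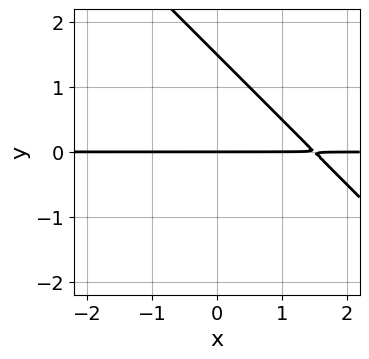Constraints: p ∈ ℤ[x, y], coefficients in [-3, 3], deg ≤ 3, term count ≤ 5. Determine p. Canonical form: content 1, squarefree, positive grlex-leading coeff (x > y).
First, deg p = 2. The shape is more complex than any degree-1 curve.
Then, from the visible intercepts: every point of the x-axis in the box is on the curve; it crosses the y-axis at the gridline y = 0.
Finally, putting this together gives p.

2*x*y + 2*y^2 - 3*y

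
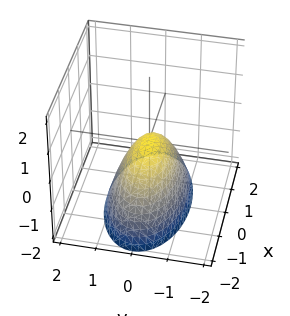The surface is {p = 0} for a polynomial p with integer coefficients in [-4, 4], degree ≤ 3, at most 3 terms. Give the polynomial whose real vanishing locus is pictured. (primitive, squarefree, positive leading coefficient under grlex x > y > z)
x^2 + 3*y^2 + 2*z

The degree is 2 — a paraboloid; a quadric.
Symmetries: it's symmetric under x → −x, forcing even powers of x; the y ↦ −y reflection is a symmetry, so y appears only in even powers.
From the axis intercepts and sections: it crosses the z-axis at the gridline z = 0; one x-axis crossing is at x = 0.
Fitting integer coefficients to these (and the overall shape) gives p.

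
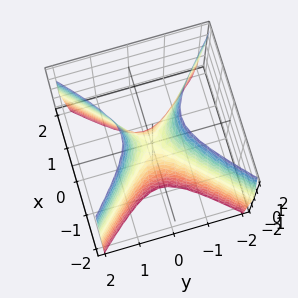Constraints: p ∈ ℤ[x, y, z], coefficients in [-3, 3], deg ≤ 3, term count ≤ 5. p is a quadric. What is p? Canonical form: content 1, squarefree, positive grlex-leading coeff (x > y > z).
3*x^2 - 3*y^2 + z

1. deg p = 2. A saddle surface; a quadric.
2. Symmetries: it's symmetric under y → −y, forcing even powers of y; the x ↦ −x reflection is a symmetry, so x appears only in even powers.
3. Reading off the gridlines: it meets the x-axis at x = 0 (among the integer gridlines); it meets the y-axis at y = 0 (among the integer gridlines); it crosses the z-axis at the gridline z = 0.
4. The integer polynomial consistent with all of this is the stated p.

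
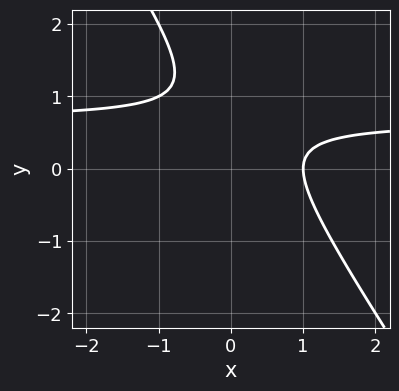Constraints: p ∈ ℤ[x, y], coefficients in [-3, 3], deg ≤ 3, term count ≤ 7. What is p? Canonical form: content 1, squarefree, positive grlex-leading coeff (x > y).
3*x*y + 2*y^2 - 2*x - 3*y + 2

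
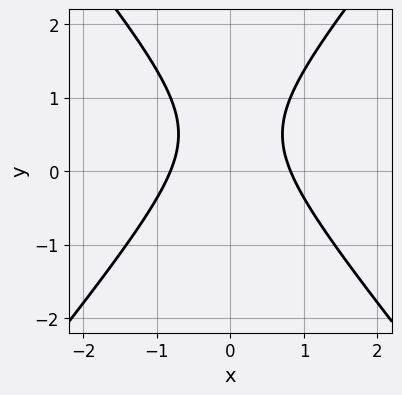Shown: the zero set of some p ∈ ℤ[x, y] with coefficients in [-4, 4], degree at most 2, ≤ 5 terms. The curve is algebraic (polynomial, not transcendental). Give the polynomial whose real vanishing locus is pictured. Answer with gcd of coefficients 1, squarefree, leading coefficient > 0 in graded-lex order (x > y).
Degree: a generic line meets the curve in up to 2 points, so deg p = 2.
Symmetries: the x ↦ −x reflection is a symmetry, so x appears only in even powers.
Observable constraints: the curve avoids every integer y-axis point in the box.
The integer polynomial consistent with all of this is the stated p.

3*x^2 - 2*y^2 + 2*y - 2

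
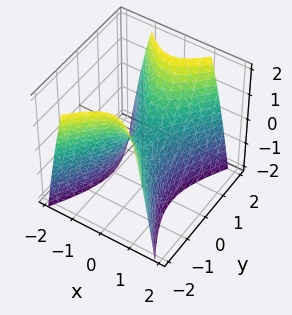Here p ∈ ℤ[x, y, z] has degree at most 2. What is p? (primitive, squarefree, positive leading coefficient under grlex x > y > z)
2*x^2 - y^2 + z

(a) deg p = 2.
(b) Symmetries: mirror symmetry x ↦ −x ⇒ only even powers of x; mirror symmetry y ↦ −y ⇒ only even powers of y.
(c) Reading off the gridlines: it crosses the y-axis at the gridline y = 0; one z-axis crossing is at z = 0.
(d) Solving for integer coefficients yields p as stated.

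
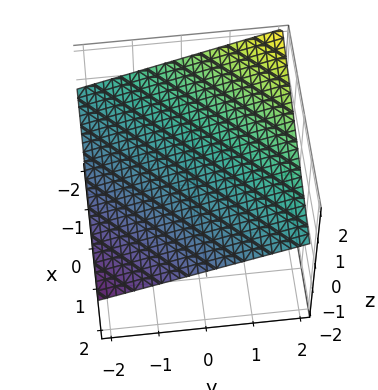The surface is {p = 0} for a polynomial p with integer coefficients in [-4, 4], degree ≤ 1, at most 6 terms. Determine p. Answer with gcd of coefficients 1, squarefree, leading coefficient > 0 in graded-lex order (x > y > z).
First, deg p = 1. Every cross-section is a straight line — this is a plane.
Then, checking where it meets the axes: it meets the x-axis at x = 2 (among the integer gridlines); it crosses the y-axis at the gridline y = -2.
Finally, these observations pin down the coefficients.

x - y + 3*z - 2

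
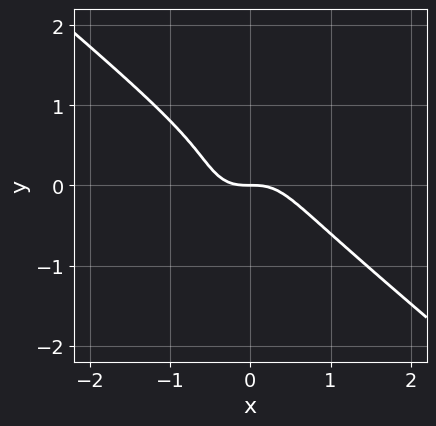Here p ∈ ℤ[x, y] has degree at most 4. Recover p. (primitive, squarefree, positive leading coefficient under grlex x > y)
2*x^3 + x^2*y + 2*y^3 - y^2 + y

(a) The degree is 3 — no degree-2 curve has this shape.
(b) Observable constraints: it meets the x-axis at x = 0 (among the integer gridlines); one y-axis crossing is at y = 0.
(c) The integer polynomial consistent with all of this is the stated p.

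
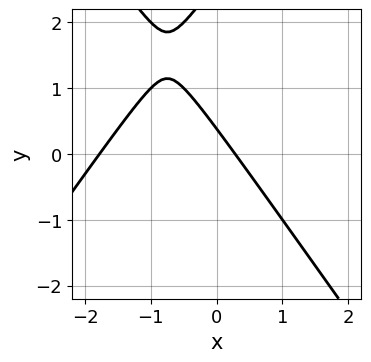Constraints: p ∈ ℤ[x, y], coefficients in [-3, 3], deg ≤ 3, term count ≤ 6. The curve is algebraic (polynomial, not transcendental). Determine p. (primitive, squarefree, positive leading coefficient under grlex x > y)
(a) Degree: no degree-1 curve has this shape, so deg p = 2.
(b) Solving for integer coefficients yields p as stated.

2*x^2 - y^2 + 3*x + 3*y - 1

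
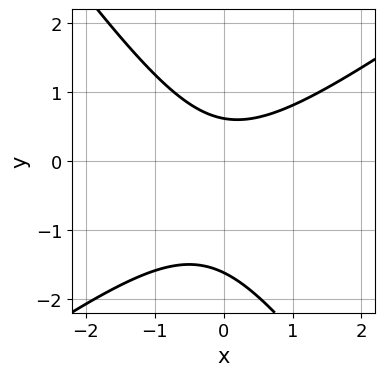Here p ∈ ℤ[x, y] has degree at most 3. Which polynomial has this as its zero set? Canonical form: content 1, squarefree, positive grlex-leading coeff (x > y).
3*x^2 - 2*x*y - 3*y^2 - 3*y + 3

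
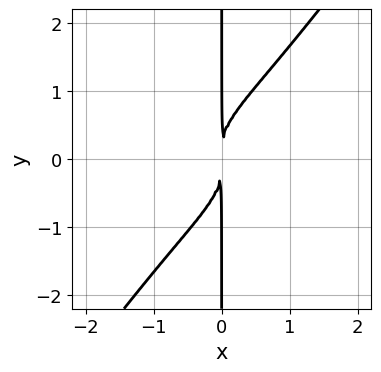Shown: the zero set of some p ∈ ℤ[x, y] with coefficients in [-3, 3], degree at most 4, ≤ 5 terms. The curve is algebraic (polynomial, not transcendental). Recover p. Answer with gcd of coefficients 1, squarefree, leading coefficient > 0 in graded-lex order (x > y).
Degree: the shape is more complex than any degree-3 curve, so deg p = 4.
Checking where it meets the axes: the visible y-axis segment lies entirely on the curve.
Assembling these constraints gives the stated polynomial.

x^3*y + 2*x^2*y^2 - 2*x*y^3 + 2*x^2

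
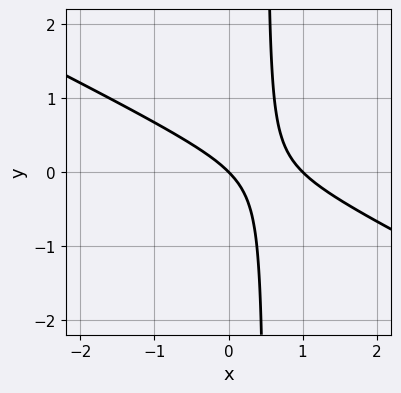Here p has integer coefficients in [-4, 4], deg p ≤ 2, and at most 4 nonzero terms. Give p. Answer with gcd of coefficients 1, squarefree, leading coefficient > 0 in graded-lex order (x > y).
x^2 + 2*x*y - x - y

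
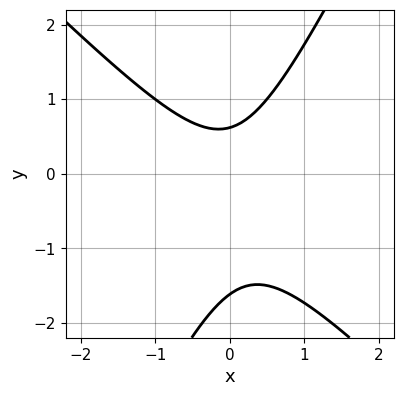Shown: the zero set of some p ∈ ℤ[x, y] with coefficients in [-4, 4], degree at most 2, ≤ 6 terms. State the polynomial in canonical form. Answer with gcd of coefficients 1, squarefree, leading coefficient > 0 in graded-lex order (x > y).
2*x^2 + x*y - y^2 - y + 1

1. The degree is 2 — the shape is more complex than any degree-1 curve.
2. Reading off the gridlines: it misses every integer gridline on the x-axis.
3. Matching integer coefficients to the picture gives p.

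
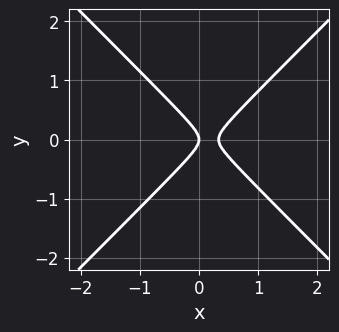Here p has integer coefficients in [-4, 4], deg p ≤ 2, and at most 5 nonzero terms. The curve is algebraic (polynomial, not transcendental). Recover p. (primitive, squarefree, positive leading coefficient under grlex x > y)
3*x^2 - 3*y^2 - x

First, the degree is 2 — a generic line meets the curve in up to 2 points.
Then, symmetries: mirror symmetry y ↦ −y ⇒ only even powers of y.
Next, against the integer gridlines: it crosses the x-axis at the gridline x = 0; it meets the y-axis at y = 0 (among the integer gridlines).
Finally, together with the visible shape, these determine p as stated.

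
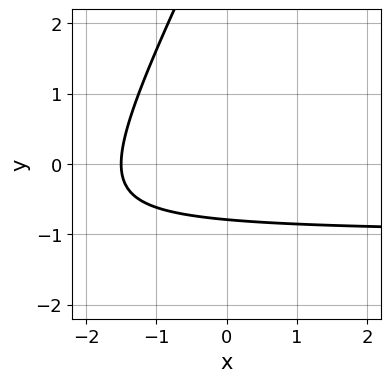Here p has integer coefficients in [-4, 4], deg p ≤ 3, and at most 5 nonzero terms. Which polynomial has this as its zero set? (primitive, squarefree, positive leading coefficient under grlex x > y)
Degree: no degree-1 curve has this shape, so deg p = 2.
The integer polynomial consistent with all of this is the stated p.

2*x*y - y^2 + 2*x + 3*y + 3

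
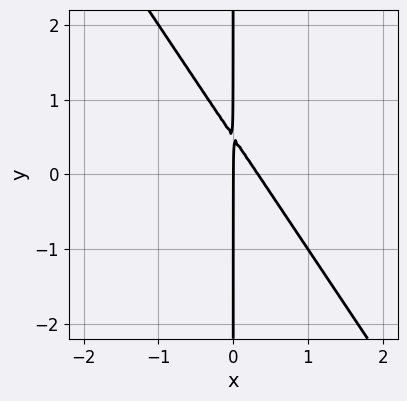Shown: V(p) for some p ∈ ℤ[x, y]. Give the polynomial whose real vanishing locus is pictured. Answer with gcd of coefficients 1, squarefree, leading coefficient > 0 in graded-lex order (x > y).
3*x^2 + 2*x*y - x

1. deg p = 2. A generic line meets the curve in up to 2 points.
2. Checking where it meets the axes: it meets the x-axis at x = 0 (among the integer gridlines); the visible y-axis segment lies entirely on the curve.
3. Matching integer coefficients to the picture gives p.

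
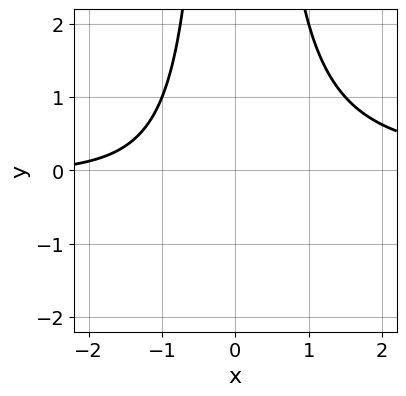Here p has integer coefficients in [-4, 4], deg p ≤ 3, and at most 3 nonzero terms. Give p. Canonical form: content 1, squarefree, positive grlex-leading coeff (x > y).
2*x^2*y - x - 3

1. deg p = 3.
2. Against the integer gridlines: no x-intercept at any integer in the box; the curve avoids every integer y-axis point in the box.
3. Putting this together gives p.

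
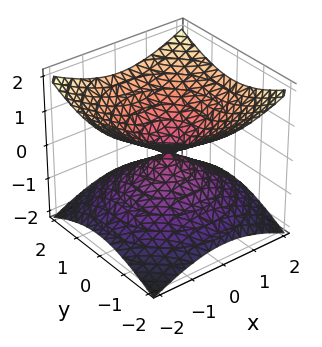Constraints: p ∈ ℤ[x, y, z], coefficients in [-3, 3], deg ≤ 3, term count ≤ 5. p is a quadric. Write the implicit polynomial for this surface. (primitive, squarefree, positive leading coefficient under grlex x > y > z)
The degree is 2 — two nappes meeting at a single point; a quadric.
Symmetries: the z ↦ −z reflection is a symmetry, so z appears only in even powers; rotational symmetry about the z-axis ⇒ p depends on x, y only through x² + y².
From the visible intercepts: one y-axis crossing is at y = 0; it crosses the x-axis at the gridline x = 0; a circular section at z = 1 has radius between 1 and 2.
The integer polynomial consistent with all of this is the stated p.

x^2 + y^2 - 2*z^2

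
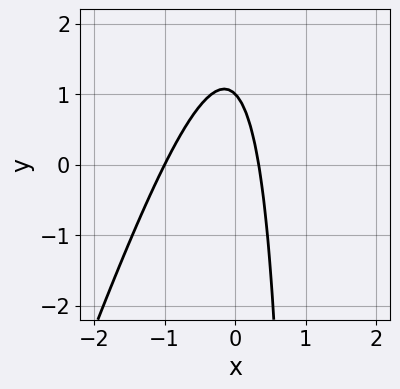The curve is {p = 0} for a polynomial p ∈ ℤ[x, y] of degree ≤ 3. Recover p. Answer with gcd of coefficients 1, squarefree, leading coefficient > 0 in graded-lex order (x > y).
deg p = 2. No degree-1 curve has this shape.
Observable constraints: it crosses the x-axis at the gridline x = -1; it crosses the y-axis at the gridline y = 1.
Putting this together gives p.

3*x^2 - x*y + 2*x + y - 1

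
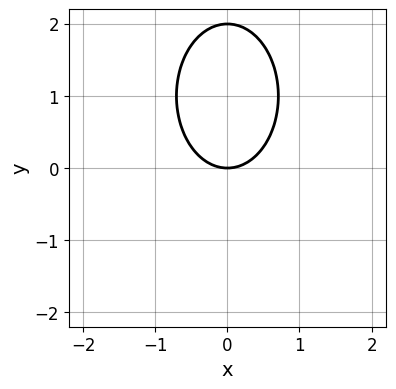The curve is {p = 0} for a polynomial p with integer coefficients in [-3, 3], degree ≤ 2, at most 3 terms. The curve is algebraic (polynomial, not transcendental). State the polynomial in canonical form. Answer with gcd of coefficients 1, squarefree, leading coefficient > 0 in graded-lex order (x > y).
2*x^2 + y^2 - 2*y

(a) The degree is 2 — the shape is more complex than any degree-1 curve.
(b) Symmetries: the x ↦ −x reflection is a symmetry, so x appears only in even powers.
(c) Checking where it meets the axes: it meets the x-axis at x = 0 (among the integer gridlines); among the integer gridlines, it crosses the y-axis at y ∈ {0, 2}.
(d) Fitting integer coefficients to these (and the overall shape) gives p.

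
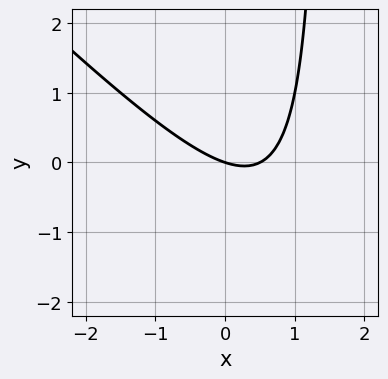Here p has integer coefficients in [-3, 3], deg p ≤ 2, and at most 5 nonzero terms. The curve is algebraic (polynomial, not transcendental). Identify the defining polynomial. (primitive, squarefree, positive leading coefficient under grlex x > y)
The degree is 2 — no degree-1 curve has this shape.
Reading off the gridlines: one x-axis crossing is at x = 0; it crosses the y-axis at the gridline y = 0.
The integer polynomial consistent with all of this is the stated p.

2*x^2 + 2*x*y - x - 3*y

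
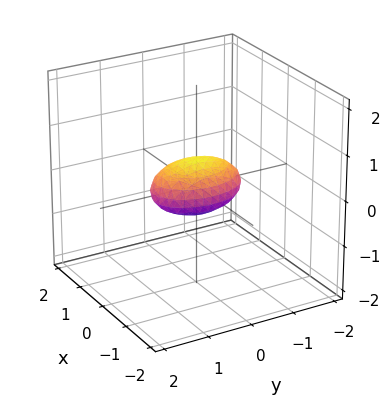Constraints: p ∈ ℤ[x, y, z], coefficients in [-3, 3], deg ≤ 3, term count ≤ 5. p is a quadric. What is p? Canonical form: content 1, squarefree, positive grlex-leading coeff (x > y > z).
1. deg p = 2. A closed, bounded, convex surface; a quadric.
2. Symmetries: it's symmetric under z → −z, forcing even powers of z; the y ↦ −y reflection is a symmetry, so y appears only in even powers; mirror symmetry x ↦ −x ⇒ only even powers of x.
3. Observable constraints: among the integer gridlines, it crosses the y-axis at y ∈ {-1, 1}.
4. Matching integer coefficients to the picture gives p.

2*x^2 + y^2 + 3*z^2 - 1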